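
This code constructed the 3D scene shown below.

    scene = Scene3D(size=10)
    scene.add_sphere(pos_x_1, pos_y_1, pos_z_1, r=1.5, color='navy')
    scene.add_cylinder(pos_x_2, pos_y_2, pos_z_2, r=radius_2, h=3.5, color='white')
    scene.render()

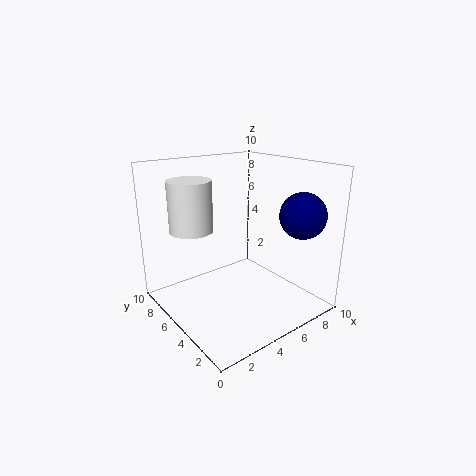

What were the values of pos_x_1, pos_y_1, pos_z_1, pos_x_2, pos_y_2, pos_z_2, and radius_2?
pos_x_1 = 7.5, pos_y_1 = 1.5, pos_z_1 = 7, pos_x_2 = 2.5, pos_y_2 = 7, pos_z_2 = 5.5, radius_2 = 1.5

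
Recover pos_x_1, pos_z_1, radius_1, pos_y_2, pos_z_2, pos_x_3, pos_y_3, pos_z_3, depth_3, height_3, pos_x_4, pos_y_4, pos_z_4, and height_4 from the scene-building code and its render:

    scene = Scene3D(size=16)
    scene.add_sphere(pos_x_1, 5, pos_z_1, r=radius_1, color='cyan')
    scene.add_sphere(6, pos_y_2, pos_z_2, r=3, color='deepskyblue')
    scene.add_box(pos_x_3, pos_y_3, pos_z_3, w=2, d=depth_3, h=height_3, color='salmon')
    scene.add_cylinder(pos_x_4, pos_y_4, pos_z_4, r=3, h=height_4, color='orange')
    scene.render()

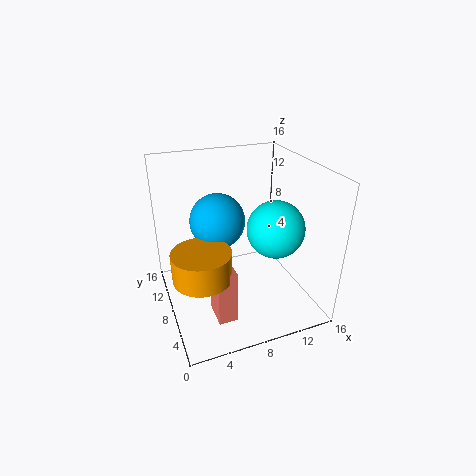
pos_x_1 = 11; pos_z_1 = 10; radius_1 = 3; pos_y_2 = 9; pos_z_2 = 10; pos_x_3 = 4; pos_y_3 = 3; pos_z_3 = 1; depth_3 = 3; height_3 = 6; pos_x_4 = 3; pos_y_4 = 5; pos_z_4 = 6; height_4 = 3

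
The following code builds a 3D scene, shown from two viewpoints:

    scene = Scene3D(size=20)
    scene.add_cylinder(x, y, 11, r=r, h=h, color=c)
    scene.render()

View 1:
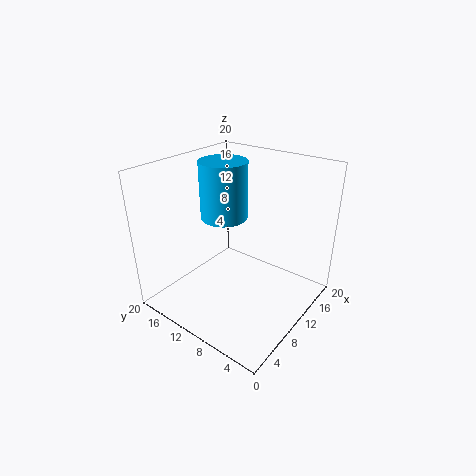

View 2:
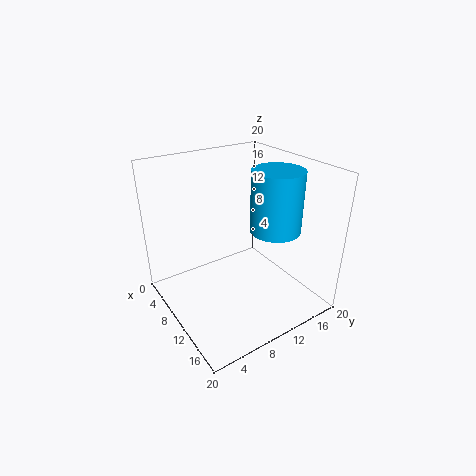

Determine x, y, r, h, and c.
x = 12.5
y = 14.5
r = 3.5
h = 8.5
c = 'deepskyblue'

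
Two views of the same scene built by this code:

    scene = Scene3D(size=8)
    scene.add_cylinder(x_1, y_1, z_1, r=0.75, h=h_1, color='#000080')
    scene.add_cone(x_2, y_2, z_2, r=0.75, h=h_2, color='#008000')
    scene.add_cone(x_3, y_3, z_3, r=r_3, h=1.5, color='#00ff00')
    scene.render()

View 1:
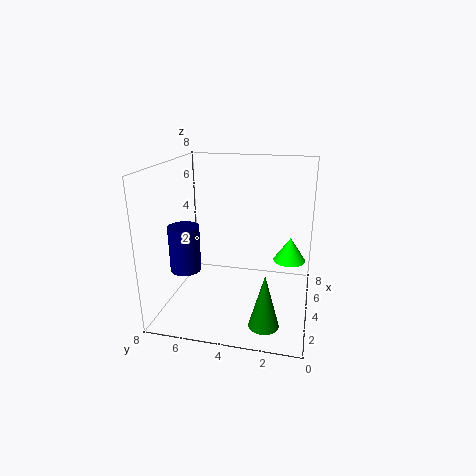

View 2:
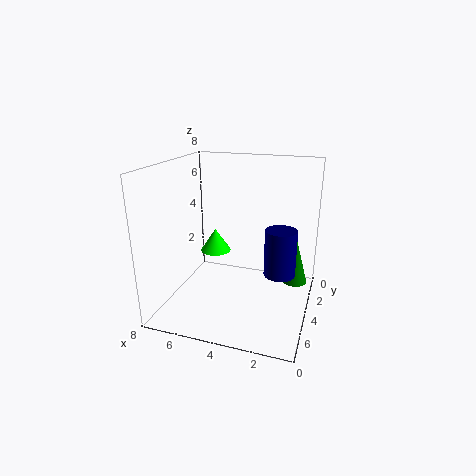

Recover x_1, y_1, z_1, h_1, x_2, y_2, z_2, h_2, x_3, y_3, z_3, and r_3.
x_1 = 1.25
y_1 = 6
z_1 = 3.25
h_1 = 2.25
x_2 = 1
y_2 = 2
z_2 = 0.75
h_2 = 2.75
x_3 = 6.5
y_3 = 1.25
z_3 = 1.75
r_3 = 1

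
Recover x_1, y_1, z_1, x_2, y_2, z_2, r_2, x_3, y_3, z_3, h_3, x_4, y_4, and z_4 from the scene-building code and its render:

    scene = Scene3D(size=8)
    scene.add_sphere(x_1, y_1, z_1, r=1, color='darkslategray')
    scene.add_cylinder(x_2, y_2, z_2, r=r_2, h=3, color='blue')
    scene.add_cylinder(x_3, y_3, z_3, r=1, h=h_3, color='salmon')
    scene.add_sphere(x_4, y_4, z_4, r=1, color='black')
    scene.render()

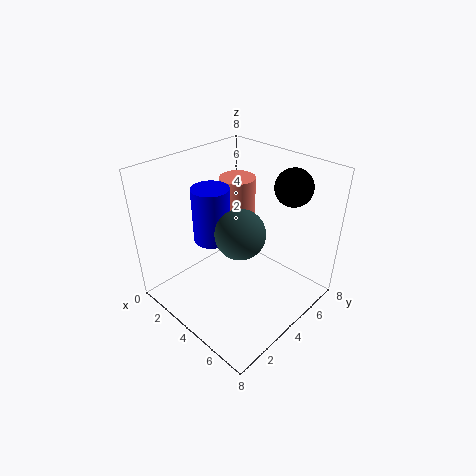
x_1 = 7
y_1 = 1
z_1 = 7
x_2 = 3
y_2 = 3
z_2 = 4
r_2 = 1
x_3 = 3
y_3 = 5
z_3 = 3
h_3 = 4
x_4 = 6
y_4 = 6
z_4 = 7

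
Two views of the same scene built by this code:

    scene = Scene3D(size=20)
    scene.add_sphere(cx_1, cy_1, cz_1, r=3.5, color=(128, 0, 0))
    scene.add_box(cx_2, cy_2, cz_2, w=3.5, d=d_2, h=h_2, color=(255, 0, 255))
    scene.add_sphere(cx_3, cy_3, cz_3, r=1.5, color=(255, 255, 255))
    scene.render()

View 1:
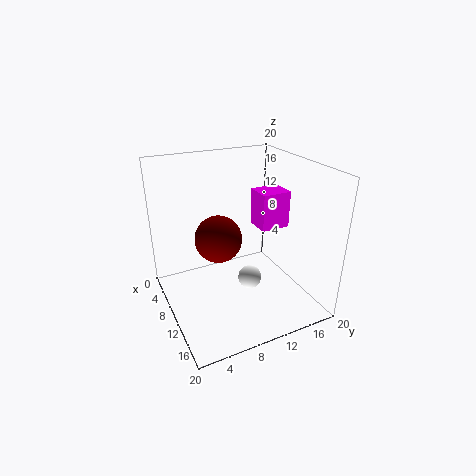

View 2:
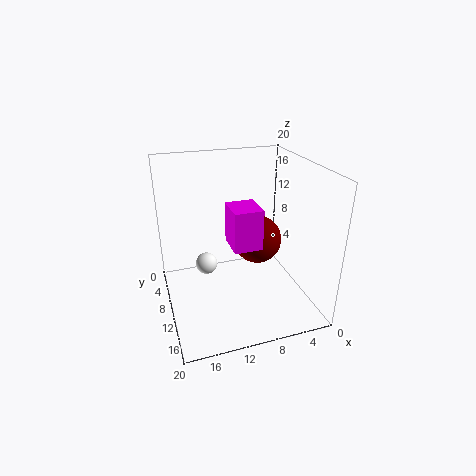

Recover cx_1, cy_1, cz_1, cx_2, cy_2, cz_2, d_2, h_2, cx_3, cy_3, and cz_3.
cx_1 = 6.5; cy_1 = 8.5; cz_1 = 8.5; cx_2 = 9; cy_2 = 12.5; cz_2 = 11.5; d_2 = 4; h_2 = 5; cx_3 = 14.5; cy_3 = 9.5; cz_3 = 6.5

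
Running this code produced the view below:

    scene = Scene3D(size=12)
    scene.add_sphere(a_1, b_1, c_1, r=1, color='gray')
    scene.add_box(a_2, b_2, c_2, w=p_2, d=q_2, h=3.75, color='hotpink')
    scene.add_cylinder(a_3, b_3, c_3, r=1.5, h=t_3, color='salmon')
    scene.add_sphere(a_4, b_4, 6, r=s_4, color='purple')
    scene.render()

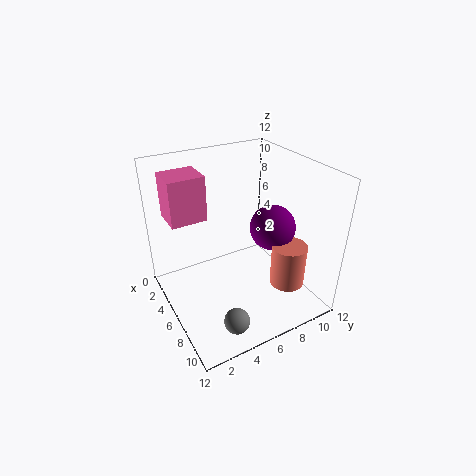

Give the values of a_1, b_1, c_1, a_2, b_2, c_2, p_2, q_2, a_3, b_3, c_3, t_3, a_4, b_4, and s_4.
a_1 = 10.25
b_1 = 3.5
c_1 = 1.5
a_2 = 1.75
b_2 = 1
c_2 = 7.5
p_2 = 2.75
q_2 = 3
a_3 = 8.25
b_3 = 9.75
c_3 = 1.5
t_3 = 3.75
a_4 = 6
b_4 = 9.5
s_4 = 2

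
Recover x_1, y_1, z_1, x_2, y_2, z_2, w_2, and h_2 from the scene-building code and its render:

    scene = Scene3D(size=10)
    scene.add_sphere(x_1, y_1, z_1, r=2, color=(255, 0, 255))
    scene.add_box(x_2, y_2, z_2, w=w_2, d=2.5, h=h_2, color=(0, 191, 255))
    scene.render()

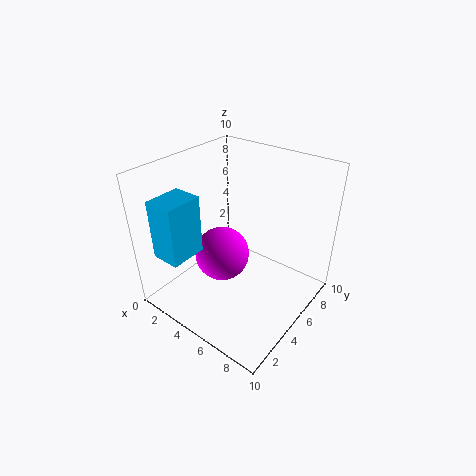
x_1 = 3.5; y_1 = 5; z_1 = 3; x_2 = 1.5; y_2 = 0.5; z_2 = 4.5; w_2 = 2; h_2 = 4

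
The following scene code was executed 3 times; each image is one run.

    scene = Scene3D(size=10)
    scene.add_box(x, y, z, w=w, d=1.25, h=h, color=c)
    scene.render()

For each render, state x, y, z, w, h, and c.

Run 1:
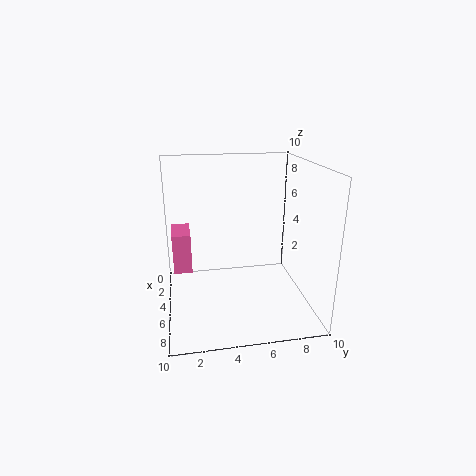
x = 2.75; y = 0.5; z = 2.75; w = 2.5; h = 2.75; c = 'hotpink'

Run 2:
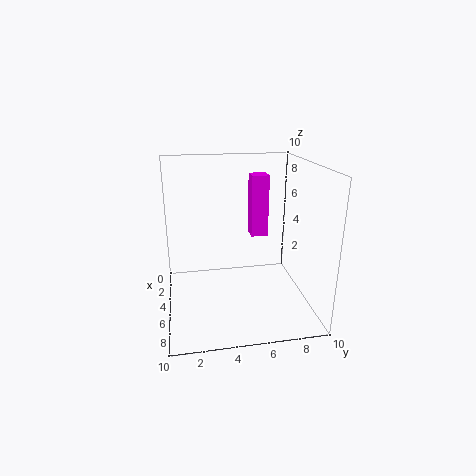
x = 2.5; y = 6.25; z = 4.5; w = 1.25; h = 4.5; c = 'magenta'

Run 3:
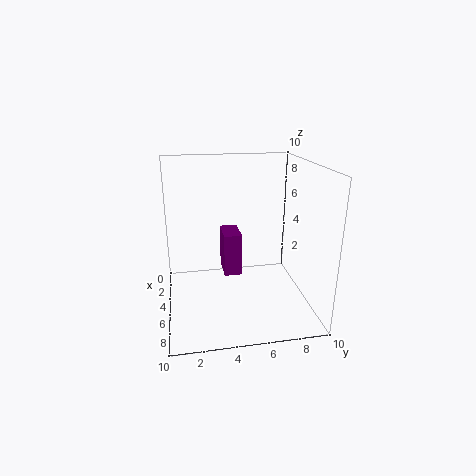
x = 3; y = 4; z = 2.25; w = 2.25; h = 3; c = 'purple'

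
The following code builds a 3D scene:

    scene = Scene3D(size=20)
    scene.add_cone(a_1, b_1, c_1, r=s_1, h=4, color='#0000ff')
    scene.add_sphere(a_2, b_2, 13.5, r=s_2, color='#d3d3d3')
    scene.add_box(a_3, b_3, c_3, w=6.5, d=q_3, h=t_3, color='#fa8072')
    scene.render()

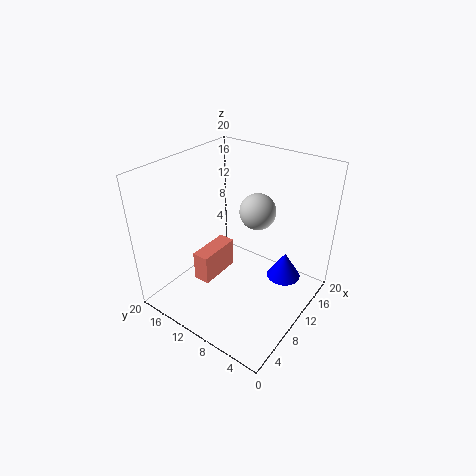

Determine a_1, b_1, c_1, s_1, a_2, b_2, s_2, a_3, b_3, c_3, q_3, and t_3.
a_1 = 15, b_1 = 5, c_1 = 2.5, s_1 = 2.5, a_2 = 12.5, b_2 = 8.5, s_2 = 2.5, a_3 = 7, b_3 = 13.5, c_3 = 2, q_3 = 2.5, t_3 = 4.5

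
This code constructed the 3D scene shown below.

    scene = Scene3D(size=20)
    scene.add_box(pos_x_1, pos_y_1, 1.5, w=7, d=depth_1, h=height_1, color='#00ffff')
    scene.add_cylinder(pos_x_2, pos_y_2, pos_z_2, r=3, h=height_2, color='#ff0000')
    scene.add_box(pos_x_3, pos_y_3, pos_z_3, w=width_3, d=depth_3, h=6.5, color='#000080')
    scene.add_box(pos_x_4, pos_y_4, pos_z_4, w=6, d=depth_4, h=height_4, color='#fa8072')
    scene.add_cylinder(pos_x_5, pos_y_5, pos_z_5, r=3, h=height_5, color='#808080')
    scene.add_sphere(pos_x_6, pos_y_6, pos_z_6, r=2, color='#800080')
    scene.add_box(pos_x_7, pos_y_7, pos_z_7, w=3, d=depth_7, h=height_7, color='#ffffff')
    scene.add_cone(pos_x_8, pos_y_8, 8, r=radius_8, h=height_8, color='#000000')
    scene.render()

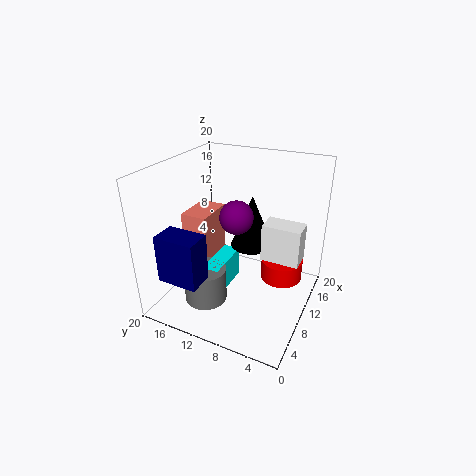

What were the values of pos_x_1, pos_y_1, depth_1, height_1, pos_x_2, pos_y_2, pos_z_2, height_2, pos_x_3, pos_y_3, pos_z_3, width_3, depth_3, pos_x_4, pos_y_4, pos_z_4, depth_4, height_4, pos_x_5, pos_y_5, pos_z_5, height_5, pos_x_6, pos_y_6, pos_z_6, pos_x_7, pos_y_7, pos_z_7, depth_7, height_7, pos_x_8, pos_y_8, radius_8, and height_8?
pos_x_1 = 6.5
pos_y_1 = 11.5
depth_1 = 2.5
height_1 = 4.5
pos_x_2 = 13.5
pos_y_2 = 4.5
pos_z_2 = 3
height_2 = 3
pos_x_3 = 1.5
pos_y_3 = 12
pos_z_3 = 6
width_3 = 3.5
depth_3 = 5.5
pos_x_4 = 9.5
pos_y_4 = 15
pos_z_4 = 4
depth_4 = 4
height_4 = 8
pos_x_5 = 6.5
pos_y_5 = 13.5
pos_z_5 = 1
height_5 = 5
pos_x_6 = 5.5
pos_y_6 = 8
pos_z_6 = 15.5
pos_x_7 = 8.5
pos_y_7 = 1
pos_z_7 = 8.5
depth_7 = 5
height_7 = 5
pos_x_8 = 12.5
pos_y_8 = 9
radius_8 = 3
height_8 = 7.5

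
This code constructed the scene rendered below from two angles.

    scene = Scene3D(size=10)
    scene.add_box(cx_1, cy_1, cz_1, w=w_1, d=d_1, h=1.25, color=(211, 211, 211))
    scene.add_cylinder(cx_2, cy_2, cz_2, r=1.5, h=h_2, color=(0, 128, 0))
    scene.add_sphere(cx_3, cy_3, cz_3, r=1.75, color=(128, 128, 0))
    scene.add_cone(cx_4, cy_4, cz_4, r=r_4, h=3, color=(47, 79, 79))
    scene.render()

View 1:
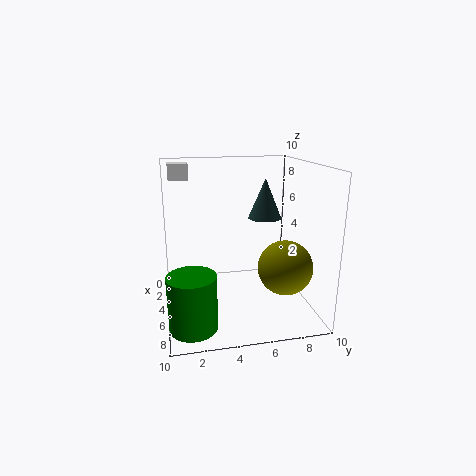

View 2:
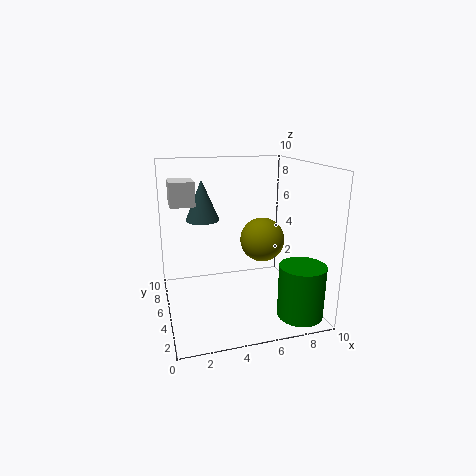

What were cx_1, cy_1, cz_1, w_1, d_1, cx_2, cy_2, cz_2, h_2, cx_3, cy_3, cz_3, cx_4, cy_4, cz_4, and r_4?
cx_1 = 0.25; cy_1 = 0.5; cz_1 = 8.5; w_1 = 1.25; d_1 = 1.5; cx_2 = 8.25; cy_2 = 1.5; cz_2 = 0.5; h_2 = 3.5; cx_3 = 7.75; cy_3 = 7.5; cz_3 = 3.75; cx_4 = 3; cy_4 = 7.5; cz_4 = 5.75; r_4 = 1.25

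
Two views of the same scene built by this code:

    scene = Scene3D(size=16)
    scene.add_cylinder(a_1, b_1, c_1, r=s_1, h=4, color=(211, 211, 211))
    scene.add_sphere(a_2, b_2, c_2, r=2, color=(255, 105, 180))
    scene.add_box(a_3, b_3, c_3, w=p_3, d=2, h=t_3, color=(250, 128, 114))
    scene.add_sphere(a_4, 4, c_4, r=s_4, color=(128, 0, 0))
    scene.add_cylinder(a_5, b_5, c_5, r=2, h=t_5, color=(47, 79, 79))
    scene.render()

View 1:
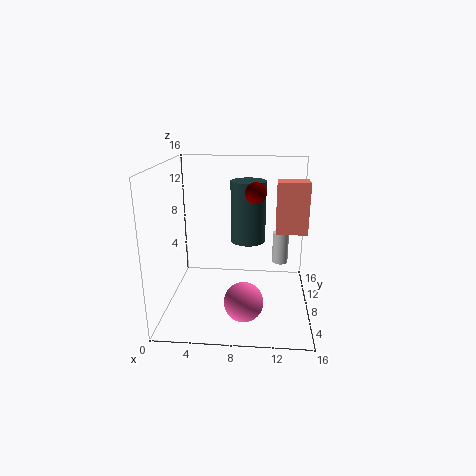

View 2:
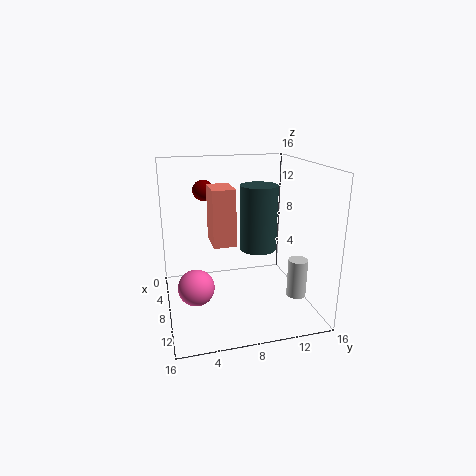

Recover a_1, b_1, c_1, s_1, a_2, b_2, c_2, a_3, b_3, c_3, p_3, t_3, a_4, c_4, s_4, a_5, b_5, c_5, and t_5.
a_1 = 13; b_1 = 13; c_1 = 3; s_1 = 1; a_2 = 9; b_2 = 3; c_2 = 3; a_3 = 12; b_3 = 4; c_3 = 10; p_3 = 3; t_3 = 5; a_4 = 10; c_4 = 14; s_4 = 1; a_5 = 9; b_5 = 10; c_5 = 7; t_5 = 7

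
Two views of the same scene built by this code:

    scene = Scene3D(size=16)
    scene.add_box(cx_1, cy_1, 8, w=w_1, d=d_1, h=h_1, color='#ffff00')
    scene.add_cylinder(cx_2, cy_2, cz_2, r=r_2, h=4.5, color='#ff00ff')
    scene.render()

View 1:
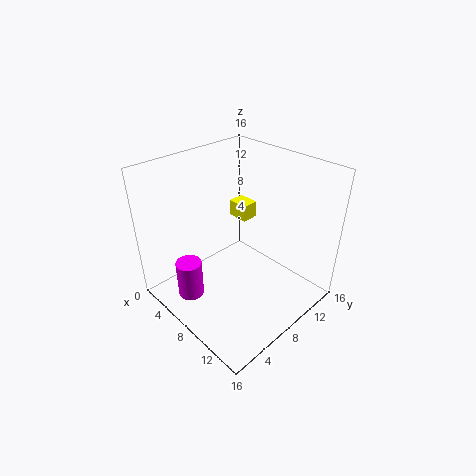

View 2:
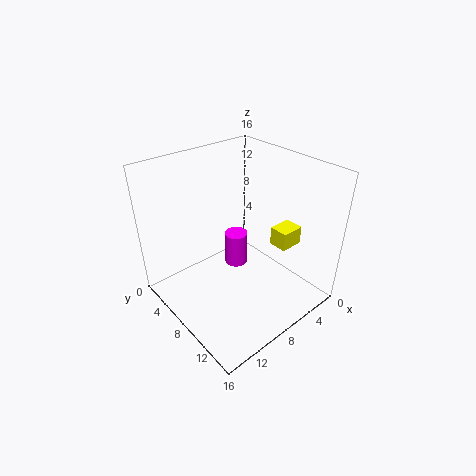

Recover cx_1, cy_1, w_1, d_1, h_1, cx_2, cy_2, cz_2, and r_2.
cx_1 = 3.5
cy_1 = 11
w_1 = 2.5
d_1 = 2
h_1 = 2
cx_2 = 4.5
cy_2 = 3.5
cz_2 = 0.5
r_2 = 1.5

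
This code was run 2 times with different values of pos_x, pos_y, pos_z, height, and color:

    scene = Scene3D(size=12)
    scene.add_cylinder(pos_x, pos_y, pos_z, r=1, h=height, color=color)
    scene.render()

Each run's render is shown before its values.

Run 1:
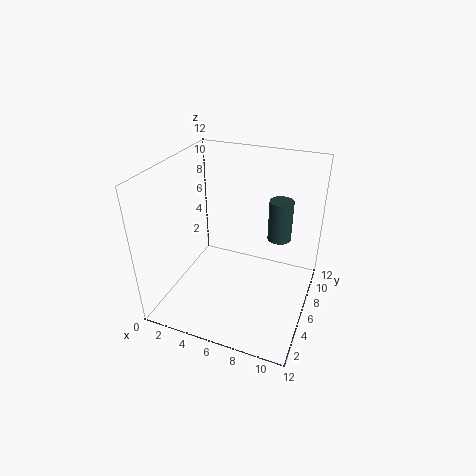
pos_x = 9, pos_y = 8, pos_z = 5.5, height = 3.5, color = 'darkslategray'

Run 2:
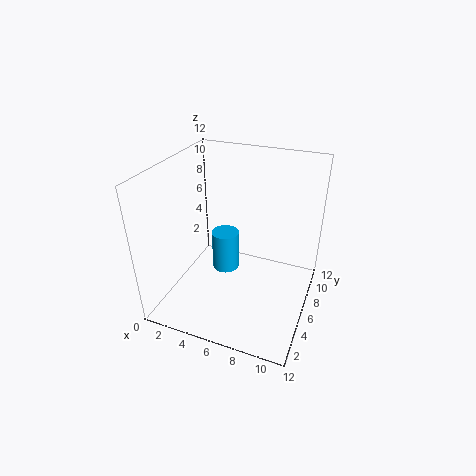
pos_x = 6, pos_y = 3.5, pos_z = 5, height = 3, color = 'deepskyblue'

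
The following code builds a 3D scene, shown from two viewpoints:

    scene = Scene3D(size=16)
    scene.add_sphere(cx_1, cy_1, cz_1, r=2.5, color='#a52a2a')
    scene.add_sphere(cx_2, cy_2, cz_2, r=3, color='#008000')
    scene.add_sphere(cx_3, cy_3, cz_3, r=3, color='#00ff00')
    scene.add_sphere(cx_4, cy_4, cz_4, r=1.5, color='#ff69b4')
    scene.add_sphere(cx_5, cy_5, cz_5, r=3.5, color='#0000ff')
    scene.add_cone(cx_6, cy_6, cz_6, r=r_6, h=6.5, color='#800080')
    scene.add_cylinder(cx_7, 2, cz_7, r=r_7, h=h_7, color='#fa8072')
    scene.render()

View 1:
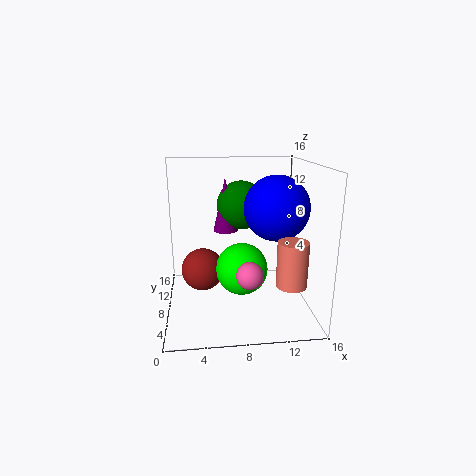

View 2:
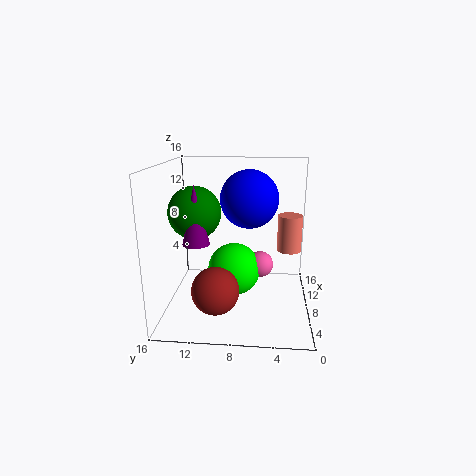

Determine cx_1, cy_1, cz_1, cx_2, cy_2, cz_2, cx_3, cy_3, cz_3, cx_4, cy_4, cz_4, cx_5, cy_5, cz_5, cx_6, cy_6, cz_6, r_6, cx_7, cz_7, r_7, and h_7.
cx_1 = 4
cy_1 = 10
cz_1 = 3.5
cx_2 = 9
cy_2 = 13
cz_2 = 10.5
cx_3 = 8.5
cy_3 = 8.5
cz_3 = 4
cx_4 = 9
cy_4 = 5.5
cz_4 = 4.5
cx_5 = 12
cy_5 = 7
cz_5 = 11.5
cx_6 = 7
cy_6 = 12.5
cz_6 = 7.5
r_6 = 1.5
cx_7 = 12.5
cz_7 = 5
r_7 = 1.5
h_7 = 4.5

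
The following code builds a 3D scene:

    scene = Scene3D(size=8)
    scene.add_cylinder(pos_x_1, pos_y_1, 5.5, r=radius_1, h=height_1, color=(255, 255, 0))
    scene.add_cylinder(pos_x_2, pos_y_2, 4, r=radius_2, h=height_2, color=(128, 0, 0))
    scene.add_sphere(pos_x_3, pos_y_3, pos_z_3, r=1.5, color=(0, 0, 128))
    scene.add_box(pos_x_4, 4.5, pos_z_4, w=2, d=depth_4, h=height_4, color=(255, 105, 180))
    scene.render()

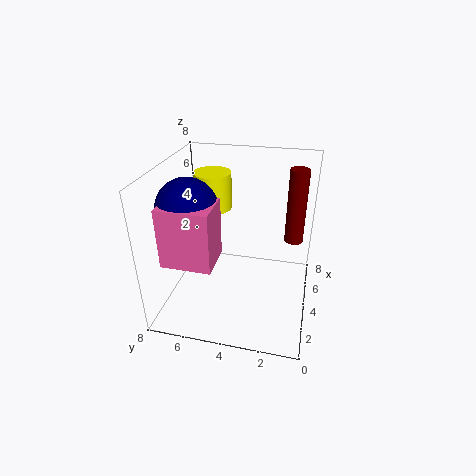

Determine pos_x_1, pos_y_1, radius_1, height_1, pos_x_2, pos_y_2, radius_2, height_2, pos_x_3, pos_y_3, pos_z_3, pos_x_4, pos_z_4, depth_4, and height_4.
pos_x_1 = 4.5
pos_y_1 = 5.5
radius_1 = 1
height_1 = 2
pos_x_2 = 4.5
pos_y_2 = 1
radius_2 = 0.5
height_2 = 4
pos_x_3 = 2
pos_y_3 = 6
pos_z_3 = 6.5
pos_x_4 = 0.5
pos_z_4 = 4
depth_4 = 2.5
height_4 = 3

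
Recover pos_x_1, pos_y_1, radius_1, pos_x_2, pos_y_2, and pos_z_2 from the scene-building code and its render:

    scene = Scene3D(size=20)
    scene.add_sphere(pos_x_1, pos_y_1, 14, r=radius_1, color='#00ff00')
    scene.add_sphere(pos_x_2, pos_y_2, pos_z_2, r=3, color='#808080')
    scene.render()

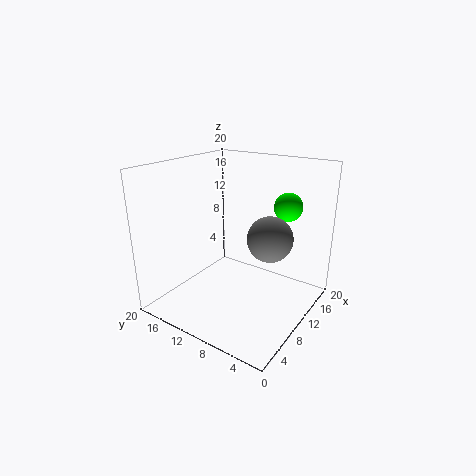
pos_x_1 = 15, pos_y_1 = 5, radius_1 = 2, pos_x_2 = 10, pos_y_2 = 5, pos_z_2 = 11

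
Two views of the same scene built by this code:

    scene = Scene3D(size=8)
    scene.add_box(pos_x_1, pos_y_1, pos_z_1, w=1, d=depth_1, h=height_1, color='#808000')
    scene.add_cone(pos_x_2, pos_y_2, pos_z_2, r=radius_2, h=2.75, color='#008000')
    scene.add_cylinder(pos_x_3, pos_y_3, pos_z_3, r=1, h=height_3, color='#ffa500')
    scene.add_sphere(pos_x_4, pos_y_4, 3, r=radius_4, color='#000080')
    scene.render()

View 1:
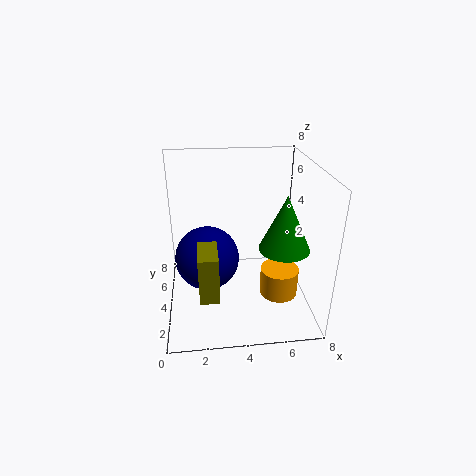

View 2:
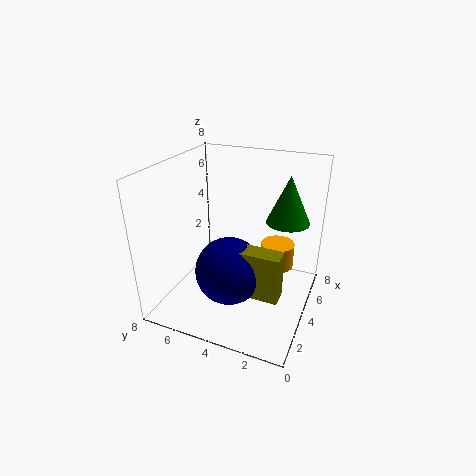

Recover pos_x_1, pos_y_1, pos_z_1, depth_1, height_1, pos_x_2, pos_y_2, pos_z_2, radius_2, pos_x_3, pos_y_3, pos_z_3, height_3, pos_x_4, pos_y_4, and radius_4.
pos_x_1 = 1.75, pos_y_1 = 1, pos_z_1 = 2, depth_1 = 2.25, height_1 = 2.5, pos_x_2 = 6, pos_y_2 = 1.75, pos_z_2 = 4.5, radius_2 = 1.25, pos_x_3 = 6, pos_y_3 = 2.25, pos_z_3 = 1.5, height_3 = 1.5, pos_x_4 = 2.25, pos_y_4 = 3.75, radius_4 = 1.75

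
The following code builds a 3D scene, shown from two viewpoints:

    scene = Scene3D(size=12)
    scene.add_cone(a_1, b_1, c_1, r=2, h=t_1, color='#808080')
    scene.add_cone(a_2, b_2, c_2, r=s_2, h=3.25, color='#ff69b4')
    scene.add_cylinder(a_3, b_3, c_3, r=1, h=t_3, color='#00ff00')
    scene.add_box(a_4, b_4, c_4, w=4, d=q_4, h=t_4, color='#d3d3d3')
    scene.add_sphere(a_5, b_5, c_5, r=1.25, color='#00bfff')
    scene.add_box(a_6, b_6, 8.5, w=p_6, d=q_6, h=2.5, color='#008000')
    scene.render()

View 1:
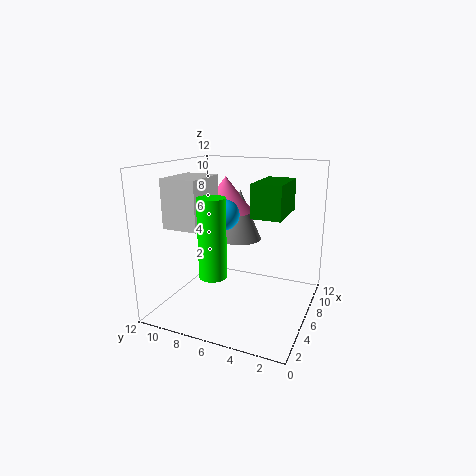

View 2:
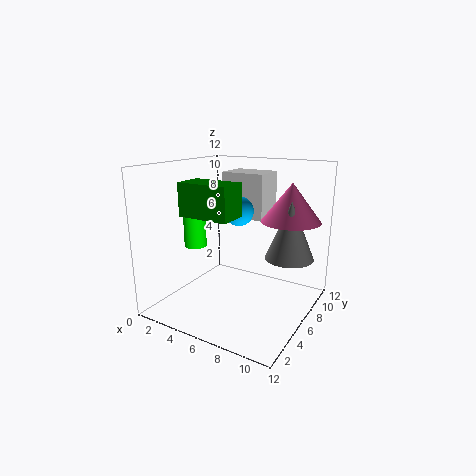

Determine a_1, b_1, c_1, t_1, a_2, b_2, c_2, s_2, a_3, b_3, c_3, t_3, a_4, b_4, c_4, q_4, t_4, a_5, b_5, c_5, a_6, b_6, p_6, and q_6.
a_1 = 10; b_1 = 7.5; c_1 = 4.5; t_1 = 4.75; a_2 = 9.5; b_2 = 8.75; c_2 = 7.25; s_2 = 2.5; a_3 = 1.5; b_3 = 6; c_3 = 4.5; t_3 = 5.75; a_4 = 3; b_4 = 8.25; c_4 = 7; q_4 = 3; t_4 = 4; a_5 = 5.5; b_5 = 7; c_5 = 8; a_6 = 3.5; b_6 = 1.75; p_6 = 4; q_6 = 2.25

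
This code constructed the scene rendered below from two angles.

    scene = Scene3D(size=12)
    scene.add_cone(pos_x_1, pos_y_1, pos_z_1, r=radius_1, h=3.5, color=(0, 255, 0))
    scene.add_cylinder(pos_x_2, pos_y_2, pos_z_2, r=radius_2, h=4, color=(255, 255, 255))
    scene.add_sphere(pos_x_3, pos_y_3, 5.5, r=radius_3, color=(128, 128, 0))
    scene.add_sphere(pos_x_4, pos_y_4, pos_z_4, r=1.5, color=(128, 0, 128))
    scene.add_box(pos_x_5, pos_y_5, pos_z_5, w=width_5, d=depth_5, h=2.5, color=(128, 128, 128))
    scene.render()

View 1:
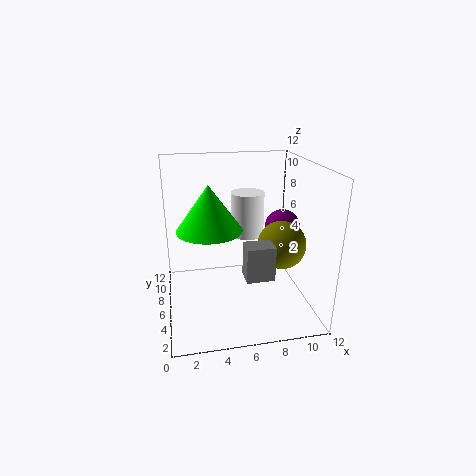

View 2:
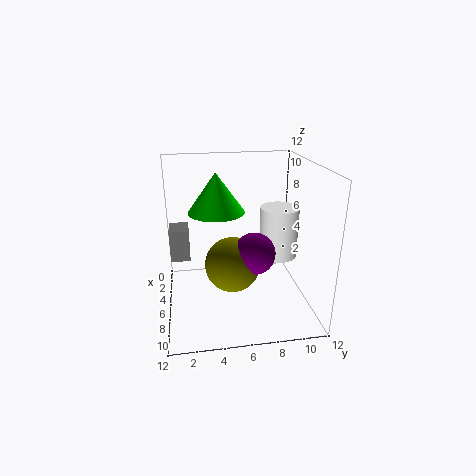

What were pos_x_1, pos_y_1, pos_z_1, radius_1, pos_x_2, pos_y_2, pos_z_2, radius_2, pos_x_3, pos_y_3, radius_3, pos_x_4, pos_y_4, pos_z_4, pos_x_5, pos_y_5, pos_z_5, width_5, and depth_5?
pos_x_1 = 3.5, pos_y_1 = 4.5, pos_z_1 = 7.5, radius_1 = 2.5, pos_x_2 = 7.5, pos_y_2 = 9, pos_z_2 = 5, radius_2 = 1.5, pos_x_3 = 9.5, pos_y_3 = 5, radius_3 = 2, pos_x_4 = 10, pos_y_4 = 6.5, pos_z_4 = 6.5, pos_x_5 = 5.5, pos_y_5 = 0.5, pos_z_5 = 5, width_5 = 2, depth_5 = 1.5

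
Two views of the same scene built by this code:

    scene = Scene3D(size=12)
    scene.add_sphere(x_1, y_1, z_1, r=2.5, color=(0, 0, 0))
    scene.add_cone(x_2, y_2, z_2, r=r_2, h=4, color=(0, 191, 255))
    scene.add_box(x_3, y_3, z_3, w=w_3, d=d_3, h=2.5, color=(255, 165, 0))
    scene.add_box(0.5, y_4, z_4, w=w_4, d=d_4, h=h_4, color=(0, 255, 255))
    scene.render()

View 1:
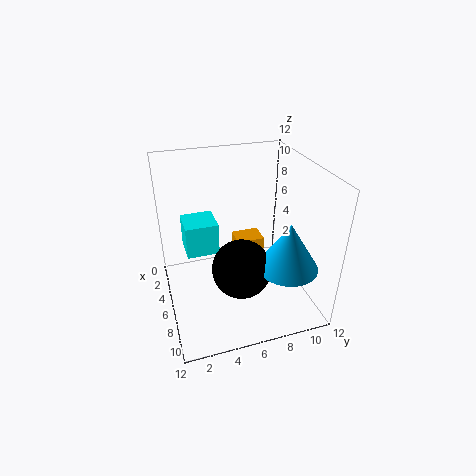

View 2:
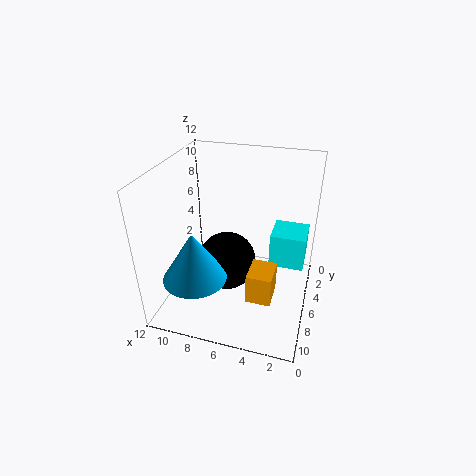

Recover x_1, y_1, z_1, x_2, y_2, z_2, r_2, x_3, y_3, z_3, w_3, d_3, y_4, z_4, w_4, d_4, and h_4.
x_1 = 7
y_1 = 6
z_1 = 3.5
x_2 = 8.5
y_2 = 9.5
z_2 = 4
r_2 = 2.5
x_3 = 2.5
y_3 = 6.5
z_3 = 2
w_3 = 2
d_3 = 2.5
y_4 = 2
z_4 = 3
w_4 = 3
d_4 = 3
h_4 = 3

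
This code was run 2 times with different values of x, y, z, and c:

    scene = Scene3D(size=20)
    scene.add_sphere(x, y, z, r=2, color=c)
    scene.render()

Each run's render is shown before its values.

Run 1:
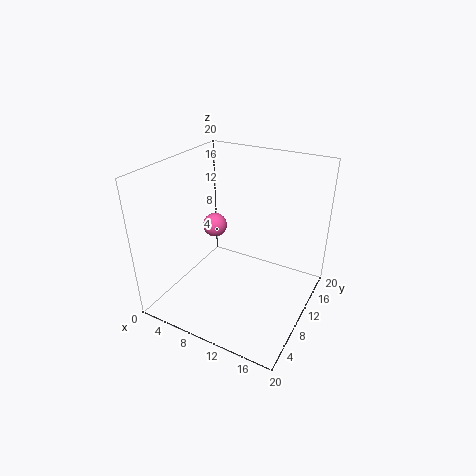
x = 2, y = 16.5, z = 7, c = 'hotpink'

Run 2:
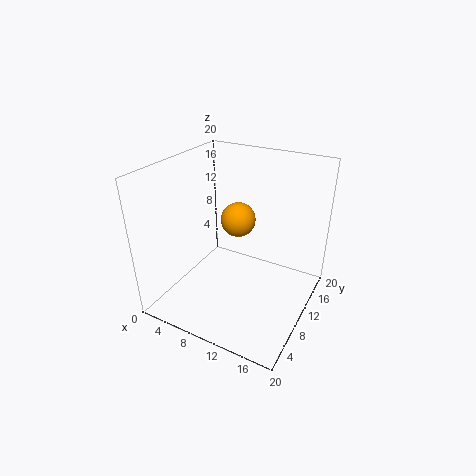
x = 12.5, y = 5.5, z = 15.5, c = 'orange'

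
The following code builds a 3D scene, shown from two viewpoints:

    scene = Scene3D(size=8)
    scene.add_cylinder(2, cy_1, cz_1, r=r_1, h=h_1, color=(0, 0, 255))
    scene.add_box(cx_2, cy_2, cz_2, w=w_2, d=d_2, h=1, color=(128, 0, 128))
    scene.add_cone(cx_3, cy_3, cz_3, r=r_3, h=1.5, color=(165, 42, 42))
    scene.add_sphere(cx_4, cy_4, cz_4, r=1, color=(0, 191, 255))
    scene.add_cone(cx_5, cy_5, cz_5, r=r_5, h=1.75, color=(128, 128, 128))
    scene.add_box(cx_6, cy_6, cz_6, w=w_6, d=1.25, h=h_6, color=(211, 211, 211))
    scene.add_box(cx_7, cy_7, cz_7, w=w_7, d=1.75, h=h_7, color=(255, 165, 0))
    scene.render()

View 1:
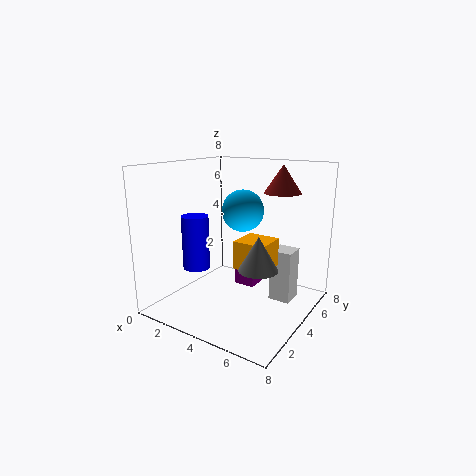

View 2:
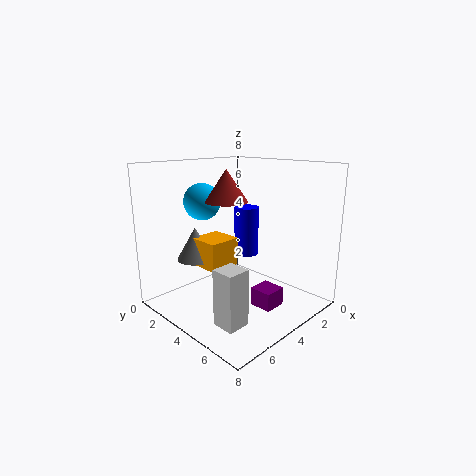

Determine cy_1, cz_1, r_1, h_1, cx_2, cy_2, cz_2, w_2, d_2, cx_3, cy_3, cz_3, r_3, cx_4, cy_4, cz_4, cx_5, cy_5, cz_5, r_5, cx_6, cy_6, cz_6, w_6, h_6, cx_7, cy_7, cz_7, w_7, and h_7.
cy_1 = 2.75, cz_1 = 2.25, r_1 = 0.75, h_1 = 3, cx_2 = 3, cy_2 = 5.25, cz_2 = 0.5, w_2 = 1.25, d_2 = 1.25, cx_3 = 6, cy_3 = 5.25, cz_3 = 6.5, r_3 = 1, cx_4 = 5.25, cy_4 = 2.5, cz_4 = 6, cx_5 = 6, cy_5 = 2.75, cz_5 = 3, r_5 = 1, cx_6 = 5.5, cy_6 = 5, cz_6 = 0.25, w_6 = 1.25, h_6 = 3, cx_7 = 4.5, cy_7 = 2.75, cz_7 = 2.75, w_7 = 1.75, h_7 = 1.5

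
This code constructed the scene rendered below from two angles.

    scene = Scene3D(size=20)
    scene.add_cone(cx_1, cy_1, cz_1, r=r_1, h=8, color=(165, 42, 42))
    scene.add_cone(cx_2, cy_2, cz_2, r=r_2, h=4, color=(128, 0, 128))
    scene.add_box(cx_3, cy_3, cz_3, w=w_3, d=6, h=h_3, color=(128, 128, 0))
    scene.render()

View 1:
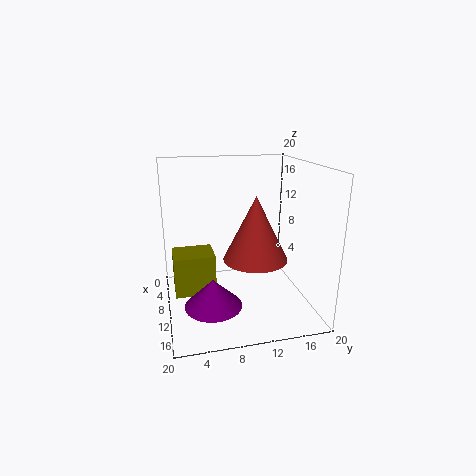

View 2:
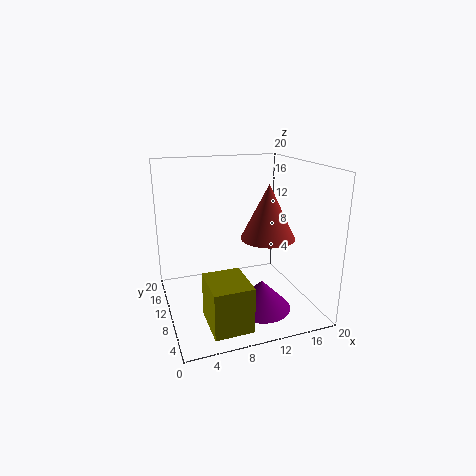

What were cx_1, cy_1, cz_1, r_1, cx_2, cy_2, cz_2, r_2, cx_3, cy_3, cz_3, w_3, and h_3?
cx_1 = 15, cy_1 = 11, cz_1 = 9, r_1 = 4, cx_2 = 12, cy_2 = 6, cz_2 = 1, r_2 = 4, cx_3 = 4, cy_3 = 1, cz_3 = 1, w_3 = 5, h_3 = 6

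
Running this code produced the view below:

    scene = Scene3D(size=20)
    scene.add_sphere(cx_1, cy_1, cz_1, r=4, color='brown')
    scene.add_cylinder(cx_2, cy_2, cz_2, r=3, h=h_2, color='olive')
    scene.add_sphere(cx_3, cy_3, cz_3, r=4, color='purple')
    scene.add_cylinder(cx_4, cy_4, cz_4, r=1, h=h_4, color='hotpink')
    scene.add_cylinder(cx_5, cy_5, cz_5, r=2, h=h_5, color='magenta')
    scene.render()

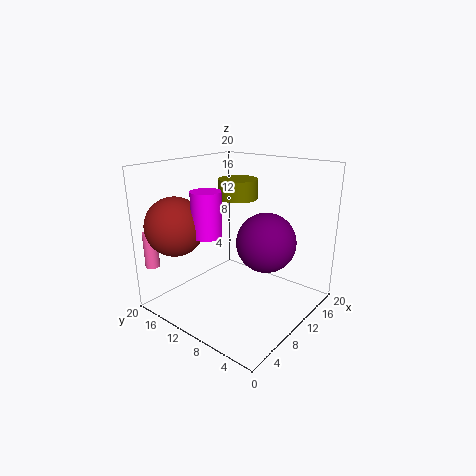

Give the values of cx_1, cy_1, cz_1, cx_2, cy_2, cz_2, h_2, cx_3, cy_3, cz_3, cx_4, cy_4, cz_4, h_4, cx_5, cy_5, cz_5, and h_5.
cx_1 = 4, cy_1 = 16, cz_1 = 12, cx_2 = 15, cy_2 = 14, cz_2 = 14, h_2 = 3, cx_3 = 11, cy_3 = 6, cz_3 = 10, cx_4 = 2, cy_4 = 19, cz_4 = 6, h_4 = 5, cx_5 = 6, cy_5 = 12, cz_5 = 11, h_5 = 6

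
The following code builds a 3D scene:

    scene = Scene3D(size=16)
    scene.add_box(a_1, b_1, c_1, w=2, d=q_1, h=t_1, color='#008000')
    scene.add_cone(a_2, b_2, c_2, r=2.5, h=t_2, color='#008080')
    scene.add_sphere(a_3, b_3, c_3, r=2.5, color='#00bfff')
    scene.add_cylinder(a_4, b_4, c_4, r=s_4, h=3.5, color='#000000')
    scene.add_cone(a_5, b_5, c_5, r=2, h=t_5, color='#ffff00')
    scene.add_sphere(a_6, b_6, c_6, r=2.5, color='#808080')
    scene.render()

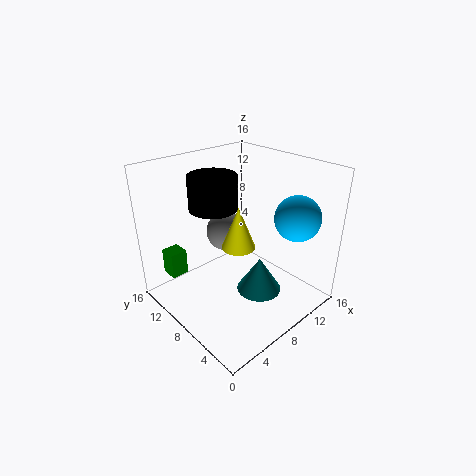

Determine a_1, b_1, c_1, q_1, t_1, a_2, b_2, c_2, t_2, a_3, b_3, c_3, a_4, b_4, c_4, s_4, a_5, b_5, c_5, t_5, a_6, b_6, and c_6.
a_1 = 2; b_1 = 12.5; c_1 = 3; q_1 = 2; t_1 = 3; a_2 = 9; b_2 = 5.5; c_2 = 2; t_2 = 4; a_3 = 12.5; b_3 = 3.5; c_3 = 10.5; a_4 = 5.5; b_4 = 9; c_4 = 12; s_4 = 2.5; a_5 = 9; b_5 = 9; c_5 = 6; t_5 = 5; a_6 = 10.5; b_6 = 13; c_6 = 6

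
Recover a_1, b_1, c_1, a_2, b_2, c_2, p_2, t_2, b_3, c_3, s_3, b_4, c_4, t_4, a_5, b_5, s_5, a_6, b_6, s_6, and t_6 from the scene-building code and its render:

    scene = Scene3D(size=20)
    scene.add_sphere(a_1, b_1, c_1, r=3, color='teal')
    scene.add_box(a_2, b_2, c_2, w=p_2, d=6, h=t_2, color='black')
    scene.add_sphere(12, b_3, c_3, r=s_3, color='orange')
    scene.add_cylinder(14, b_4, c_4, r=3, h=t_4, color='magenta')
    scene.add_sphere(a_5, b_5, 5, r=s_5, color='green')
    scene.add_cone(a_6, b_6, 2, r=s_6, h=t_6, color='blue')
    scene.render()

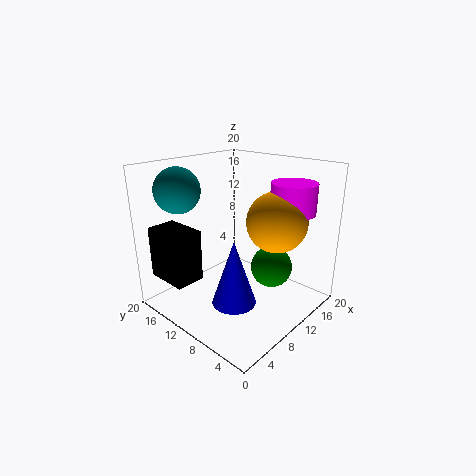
a_1 = 4; b_1 = 15; c_1 = 17; a_2 = 1; b_2 = 12; c_2 = 5; p_2 = 4; t_2 = 7; b_3 = 5; c_3 = 13; s_3 = 4; b_4 = 4; c_4 = 14; t_4 = 4; a_5 = 14; b_5 = 7; s_5 = 3; a_6 = 7; b_6 = 8; s_6 = 3; t_6 = 9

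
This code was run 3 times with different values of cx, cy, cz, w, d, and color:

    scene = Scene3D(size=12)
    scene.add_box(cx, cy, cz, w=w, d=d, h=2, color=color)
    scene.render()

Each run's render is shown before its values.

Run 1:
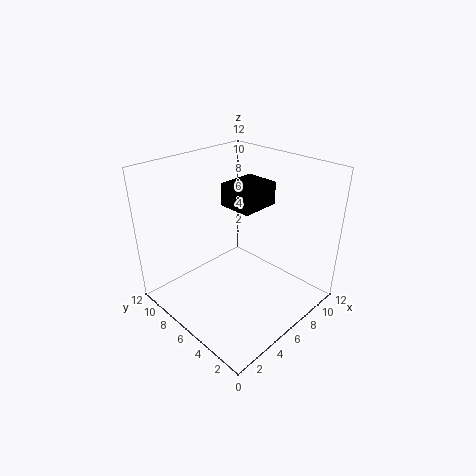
cx = 6.5
cy = 5.5
cz = 8
w = 3.5
d = 3
color = 'black'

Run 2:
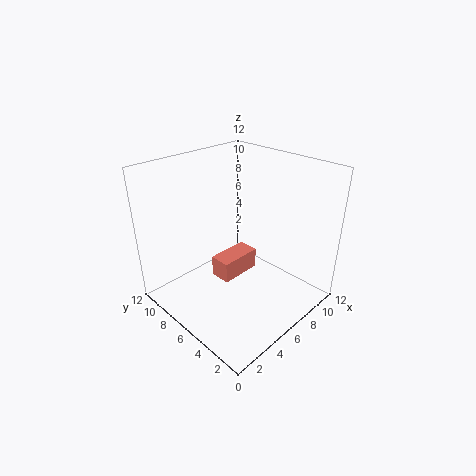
cx = 6
cy = 7.5
cz = 0.5
w = 4
d = 2
color = 'salmon'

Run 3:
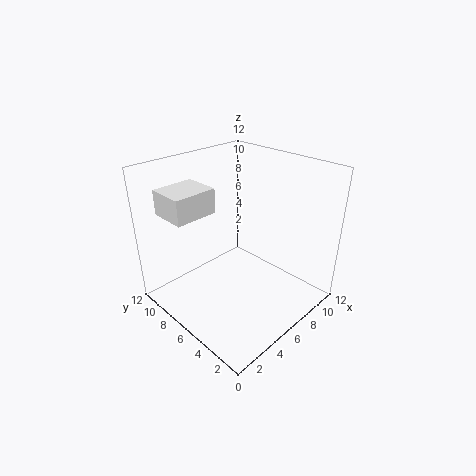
cx = 1
cy = 7
cz = 8.5
w = 3.5
d = 3
color = 'white'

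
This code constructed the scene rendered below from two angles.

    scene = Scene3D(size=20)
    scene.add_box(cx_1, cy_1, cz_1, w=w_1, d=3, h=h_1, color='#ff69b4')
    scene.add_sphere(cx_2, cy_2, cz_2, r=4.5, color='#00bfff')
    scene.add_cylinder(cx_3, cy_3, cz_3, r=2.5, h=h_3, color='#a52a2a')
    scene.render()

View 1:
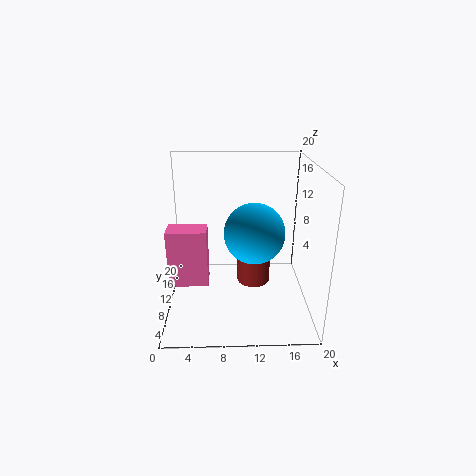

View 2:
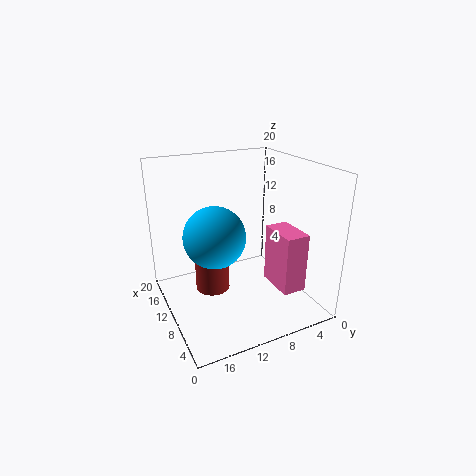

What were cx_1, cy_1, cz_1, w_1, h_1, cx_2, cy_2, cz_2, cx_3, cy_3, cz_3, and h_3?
cx_1 = 1; cy_1 = 5; cz_1 = 5.5; w_1 = 5; h_1 = 7.5; cx_2 = 12.5; cy_2 = 12.5; cz_2 = 9.5; cx_3 = 12.5; cy_3 = 13; cz_3 = 1.5; h_3 = 8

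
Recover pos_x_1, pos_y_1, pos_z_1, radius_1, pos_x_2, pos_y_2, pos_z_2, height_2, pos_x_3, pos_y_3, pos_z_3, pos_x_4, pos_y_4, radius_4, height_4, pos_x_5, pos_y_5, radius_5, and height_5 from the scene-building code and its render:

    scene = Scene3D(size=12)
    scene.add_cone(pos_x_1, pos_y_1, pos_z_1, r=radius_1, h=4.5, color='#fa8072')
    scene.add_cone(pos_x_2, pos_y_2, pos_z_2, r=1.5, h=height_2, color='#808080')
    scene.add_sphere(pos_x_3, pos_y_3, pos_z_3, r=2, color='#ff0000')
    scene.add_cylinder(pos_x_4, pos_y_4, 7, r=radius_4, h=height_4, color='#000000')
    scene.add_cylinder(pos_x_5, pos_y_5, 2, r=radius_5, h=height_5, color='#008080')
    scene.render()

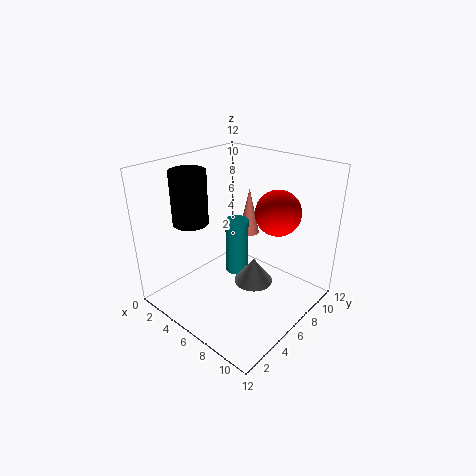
pos_x_1 = 3.5, pos_y_1 = 10.5, pos_z_1 = 4, radius_1 = 1, pos_x_2 = 8.5, pos_y_2 = 5, pos_z_2 = 3.5, height_2 = 2, pos_x_3 = 7.5, pos_y_3 = 9.5, pos_z_3 = 7.5, pos_x_4 = 2.5, pos_y_4 = 4, radius_4 = 1.5, height_4 = 4.5, pos_x_5 = 5, pos_y_5 = 7, radius_5 = 1, height_5 = 5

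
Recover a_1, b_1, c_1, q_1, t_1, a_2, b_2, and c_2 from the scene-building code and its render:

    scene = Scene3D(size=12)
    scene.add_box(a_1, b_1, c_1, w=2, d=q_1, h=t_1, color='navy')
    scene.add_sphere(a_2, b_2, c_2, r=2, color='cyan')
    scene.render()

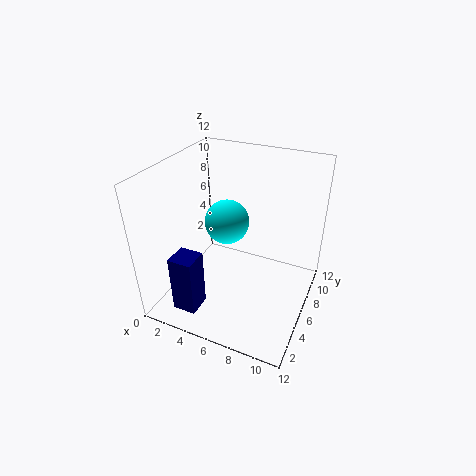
a_1 = 2, b_1 = 1.5, c_1 = 0.5, q_1 = 2, t_1 = 5, a_2 = 4, b_2 = 8, c_2 = 6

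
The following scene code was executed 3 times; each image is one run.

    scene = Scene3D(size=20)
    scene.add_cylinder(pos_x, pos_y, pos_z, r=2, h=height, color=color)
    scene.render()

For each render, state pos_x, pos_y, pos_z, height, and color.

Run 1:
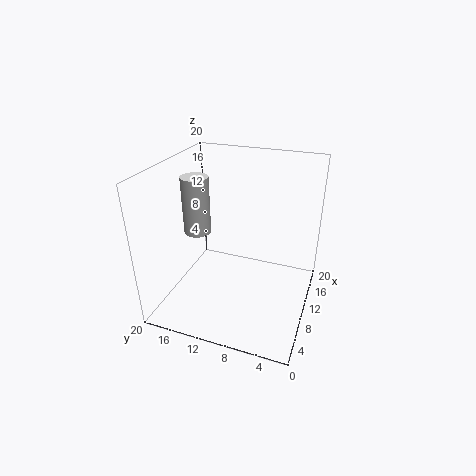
pos_x = 11.5
pos_y = 17
pos_z = 9
height = 8.5
color = 'lightgray'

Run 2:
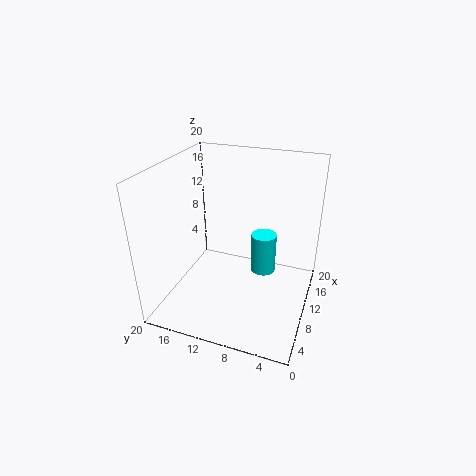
pos_x = 16.5
pos_y = 8
pos_z = 1
height = 6.5
color = 'cyan'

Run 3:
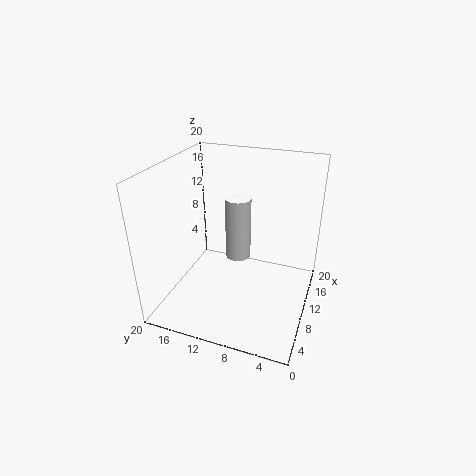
pos_x = 15.5
pos_y = 12
pos_z = 3.5
height = 10
color = 'white'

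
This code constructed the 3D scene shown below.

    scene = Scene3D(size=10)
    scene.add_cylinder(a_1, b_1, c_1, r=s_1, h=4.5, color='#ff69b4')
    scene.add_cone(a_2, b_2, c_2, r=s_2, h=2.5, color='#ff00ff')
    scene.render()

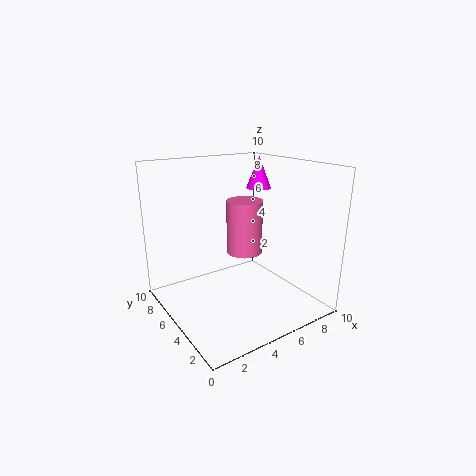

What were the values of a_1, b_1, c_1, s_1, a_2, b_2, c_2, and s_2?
a_1 = 8, b_1 = 8.5, c_1 = 2, s_1 = 1.5, a_2 = 9, b_2 = 8, c_2 = 7.5, s_2 = 1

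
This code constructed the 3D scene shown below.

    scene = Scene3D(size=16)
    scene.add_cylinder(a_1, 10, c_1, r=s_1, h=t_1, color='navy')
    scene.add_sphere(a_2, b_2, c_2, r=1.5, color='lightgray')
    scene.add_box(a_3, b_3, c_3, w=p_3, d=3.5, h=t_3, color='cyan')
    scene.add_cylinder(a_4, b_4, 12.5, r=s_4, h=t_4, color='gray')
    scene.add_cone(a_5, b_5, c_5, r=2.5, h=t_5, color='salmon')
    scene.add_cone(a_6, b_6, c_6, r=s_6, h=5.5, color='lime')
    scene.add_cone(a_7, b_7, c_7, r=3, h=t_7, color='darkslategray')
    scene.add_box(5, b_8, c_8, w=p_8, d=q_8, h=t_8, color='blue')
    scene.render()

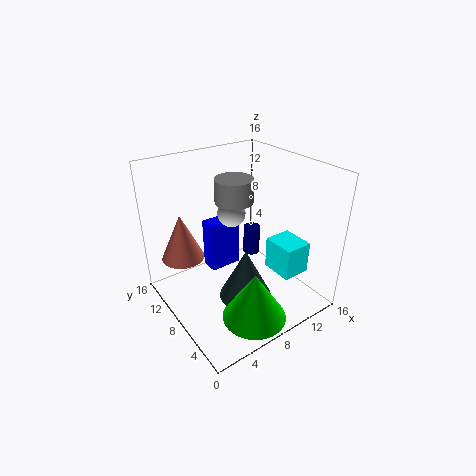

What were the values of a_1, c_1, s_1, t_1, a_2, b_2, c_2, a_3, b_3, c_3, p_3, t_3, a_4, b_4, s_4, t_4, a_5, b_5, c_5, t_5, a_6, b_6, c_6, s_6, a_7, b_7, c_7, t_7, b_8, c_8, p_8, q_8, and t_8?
a_1 = 11.5; c_1 = 4; s_1 = 1; t_1 = 3.5; a_2 = 7.5; b_2 = 8.5; c_2 = 11; a_3 = 10; b_3 = 2; c_3 = 5; p_3 = 3; t_3 = 3.5; a_4 = 7.5; b_4 = 8; s_4 = 2; t_4 = 2.5; a_5 = 3.5; b_5 = 13; c_5 = 4.5; t_5 = 5.5; a_6 = 7; b_6 = 3.5; c_6 = 0.5; s_6 = 3.5; a_7 = 8; b_7 = 6.5; c_7 = 1; t_7 = 6; b_8 = 8.5; c_8 = 4.5; p_8 = 3.5; q_8 = 2; t_8 = 5.5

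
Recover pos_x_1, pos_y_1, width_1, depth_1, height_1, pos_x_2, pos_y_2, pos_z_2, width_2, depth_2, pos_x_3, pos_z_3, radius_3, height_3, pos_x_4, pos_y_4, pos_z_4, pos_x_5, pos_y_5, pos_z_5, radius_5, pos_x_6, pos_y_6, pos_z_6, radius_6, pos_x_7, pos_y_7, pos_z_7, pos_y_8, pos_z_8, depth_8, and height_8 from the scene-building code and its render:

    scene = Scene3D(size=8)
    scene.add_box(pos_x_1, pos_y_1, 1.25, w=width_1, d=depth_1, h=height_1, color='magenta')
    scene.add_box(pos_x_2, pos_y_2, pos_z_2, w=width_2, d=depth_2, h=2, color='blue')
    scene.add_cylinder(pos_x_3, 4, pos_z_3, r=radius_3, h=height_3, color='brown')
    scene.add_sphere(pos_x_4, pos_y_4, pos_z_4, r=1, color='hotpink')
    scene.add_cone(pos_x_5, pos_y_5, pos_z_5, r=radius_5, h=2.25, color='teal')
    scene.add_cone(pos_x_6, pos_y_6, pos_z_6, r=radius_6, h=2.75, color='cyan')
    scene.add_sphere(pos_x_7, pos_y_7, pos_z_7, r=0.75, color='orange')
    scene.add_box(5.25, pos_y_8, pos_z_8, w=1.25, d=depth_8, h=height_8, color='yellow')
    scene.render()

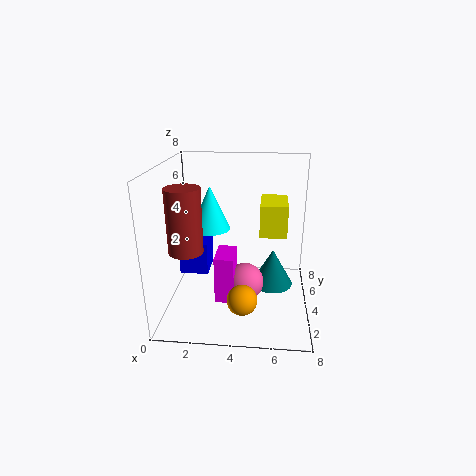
pos_x_1 = 3
pos_y_1 = 1.75
width_1 = 1
depth_1 = 1.75
height_1 = 2.5
pos_x_2 = 0.25
pos_y_2 = 5
pos_z_2 = 1
width_2 = 1.75
depth_2 = 2
pos_x_3 = 1
pos_z_3 = 3
radius_3 = 1
height_3 = 3.75
pos_x_4 = 4.5
pos_y_4 = 2.75
pos_z_4 = 2
pos_x_5 = 6
pos_y_5 = 5.25
pos_z_5 = 0.5
radius_5 = 1.25
pos_x_6 = 2
pos_y_6 = 6.5
pos_z_6 = 3.5
radius_6 = 1.25
pos_x_7 = 4.5
pos_y_7 = 1
pos_z_7 = 2
pos_y_8 = 1.25
pos_z_8 = 5.25
depth_8 = 2
height_8 = 1.5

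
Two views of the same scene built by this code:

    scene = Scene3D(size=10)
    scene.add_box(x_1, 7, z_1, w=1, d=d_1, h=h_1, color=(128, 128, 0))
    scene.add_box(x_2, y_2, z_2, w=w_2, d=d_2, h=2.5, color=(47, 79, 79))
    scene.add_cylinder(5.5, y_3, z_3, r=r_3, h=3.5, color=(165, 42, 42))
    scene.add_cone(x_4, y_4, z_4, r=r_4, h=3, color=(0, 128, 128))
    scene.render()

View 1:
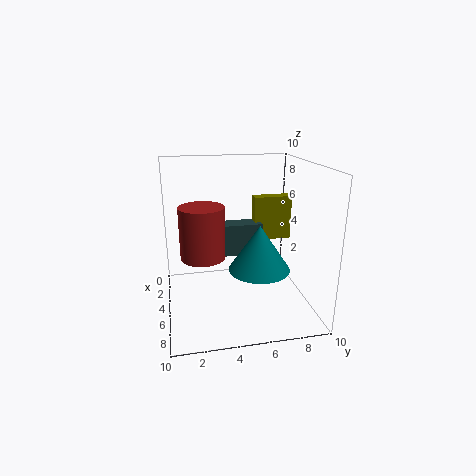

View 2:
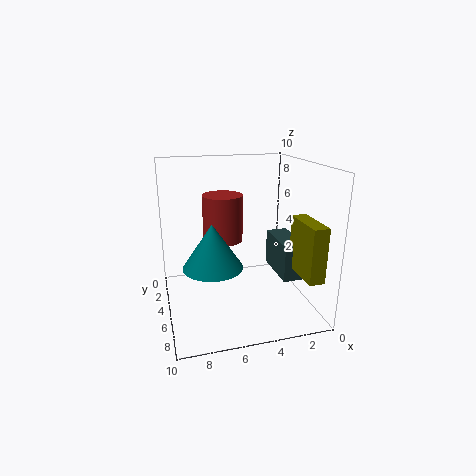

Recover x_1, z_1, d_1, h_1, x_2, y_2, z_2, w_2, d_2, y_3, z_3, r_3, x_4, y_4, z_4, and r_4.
x_1 = 1; z_1 = 3.5; d_1 = 3; h_1 = 3.5; x_2 = 1; y_2 = 4; z_2 = 2.5; w_2 = 1.5; d_2 = 3.5; y_3 = 2.5; z_3 = 4; r_3 = 1.5; x_4 = 7; y_4 = 6; z_4 = 3.5; r_4 = 2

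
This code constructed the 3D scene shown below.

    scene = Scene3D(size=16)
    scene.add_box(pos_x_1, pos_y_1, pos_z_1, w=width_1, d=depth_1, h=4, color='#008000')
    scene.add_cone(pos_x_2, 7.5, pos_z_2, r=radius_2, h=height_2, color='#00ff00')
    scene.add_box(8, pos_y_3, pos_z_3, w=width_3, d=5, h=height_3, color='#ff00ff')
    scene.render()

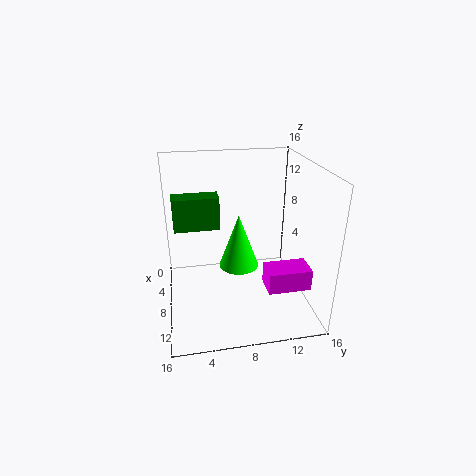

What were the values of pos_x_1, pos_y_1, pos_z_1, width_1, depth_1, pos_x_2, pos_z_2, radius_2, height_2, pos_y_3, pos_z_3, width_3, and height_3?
pos_x_1 = 2, pos_y_1 = 1, pos_z_1 = 7.5, width_1 = 2.5, depth_1 = 5.5, pos_x_2 = 11, pos_z_2 = 6.5, radius_2 = 2, height_2 = 5.5, pos_y_3 = 11, pos_z_3 = 2, width_3 = 3, height_3 = 2.5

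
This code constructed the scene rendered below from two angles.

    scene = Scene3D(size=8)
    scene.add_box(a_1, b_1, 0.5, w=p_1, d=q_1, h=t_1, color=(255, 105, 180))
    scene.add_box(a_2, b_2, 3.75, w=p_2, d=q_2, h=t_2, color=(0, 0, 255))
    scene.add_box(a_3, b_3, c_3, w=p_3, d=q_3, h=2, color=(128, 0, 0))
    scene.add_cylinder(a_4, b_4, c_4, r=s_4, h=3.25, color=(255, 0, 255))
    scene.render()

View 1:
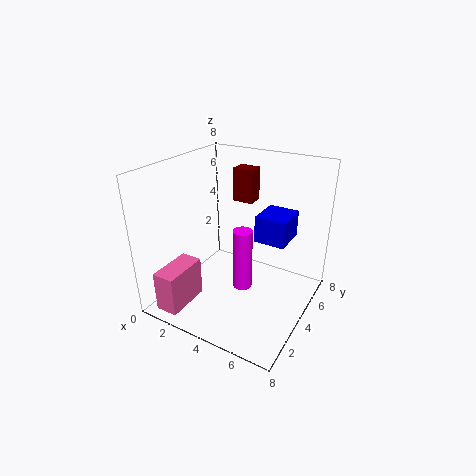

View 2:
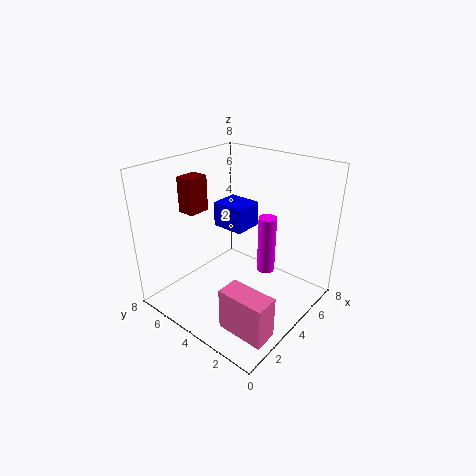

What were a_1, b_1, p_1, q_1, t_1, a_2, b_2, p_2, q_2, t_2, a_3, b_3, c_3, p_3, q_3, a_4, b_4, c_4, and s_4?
a_1 = 1; b_1 = 0.25; p_1 = 1.25; q_1 = 2.5; t_1 = 2.25; a_2 = 4.75; b_2 = 4.5; p_2 = 1.75; q_2 = 2; t_2 = 1.5; a_3 = 2.5; b_3 = 6; c_3 = 5.25; p_3 = 1.25; q_3 = 1; a_4 = 5; b_4 = 2.75; c_4 = 2; s_4 = 0.5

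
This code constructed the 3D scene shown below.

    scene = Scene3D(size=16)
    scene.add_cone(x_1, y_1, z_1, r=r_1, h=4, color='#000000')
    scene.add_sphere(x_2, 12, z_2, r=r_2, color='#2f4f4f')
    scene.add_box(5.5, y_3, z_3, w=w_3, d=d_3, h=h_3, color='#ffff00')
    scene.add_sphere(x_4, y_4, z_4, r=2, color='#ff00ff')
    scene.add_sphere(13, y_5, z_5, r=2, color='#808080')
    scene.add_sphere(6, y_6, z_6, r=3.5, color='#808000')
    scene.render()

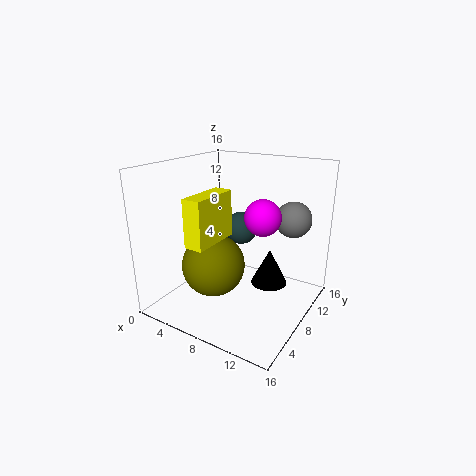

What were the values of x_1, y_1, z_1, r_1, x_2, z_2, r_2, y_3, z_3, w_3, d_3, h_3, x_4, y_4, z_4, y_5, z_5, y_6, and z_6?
x_1 = 11.5; y_1 = 9; z_1 = 3; r_1 = 2; x_2 = 6; z_2 = 7.5; r_2 = 2; y_3 = 2; z_3 = 8.5; w_3 = 2; d_3 = 5.5; h_3 = 5; x_4 = 10.5; y_4 = 9; z_4 = 10.5; y_5 = 11.5; z_5 = 10; y_6 = 6; z_6 = 5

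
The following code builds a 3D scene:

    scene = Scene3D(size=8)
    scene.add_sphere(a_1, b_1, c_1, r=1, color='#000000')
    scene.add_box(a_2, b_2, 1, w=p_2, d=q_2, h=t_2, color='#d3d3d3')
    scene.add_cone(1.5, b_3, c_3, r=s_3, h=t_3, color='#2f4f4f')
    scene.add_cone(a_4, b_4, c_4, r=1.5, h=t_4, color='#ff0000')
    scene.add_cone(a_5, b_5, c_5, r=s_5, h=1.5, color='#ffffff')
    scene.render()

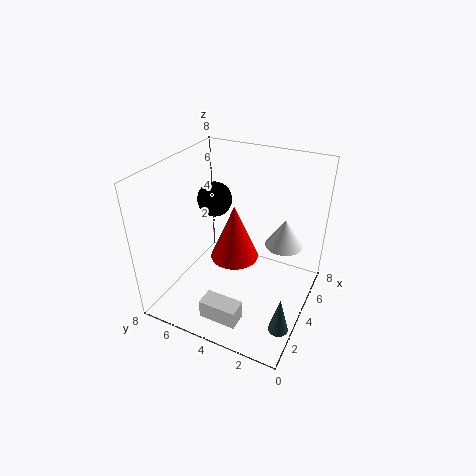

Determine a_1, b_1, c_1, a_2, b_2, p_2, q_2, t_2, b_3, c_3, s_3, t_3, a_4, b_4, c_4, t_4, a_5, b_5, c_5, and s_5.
a_1 = 5
b_1 = 6
c_1 = 5.5
a_2 = 0.5
b_2 = 2.5
p_2 = 1
q_2 = 2
t_2 = 1
b_3 = 0.5
c_3 = 1
s_3 = 0.5
t_3 = 2
a_4 = 5.5
b_4 = 5
c_4 = 1.5
t_4 = 3.5
a_5 = 4.5
b_5 = 1.5
c_5 = 4
s_5 = 1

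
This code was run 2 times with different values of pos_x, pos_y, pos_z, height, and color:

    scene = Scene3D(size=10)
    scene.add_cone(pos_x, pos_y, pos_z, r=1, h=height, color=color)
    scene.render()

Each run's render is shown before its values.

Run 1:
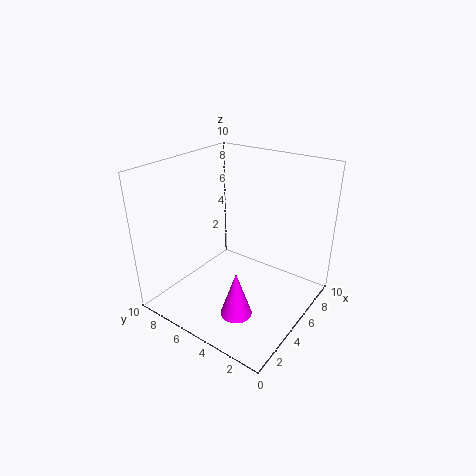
pos_x = 2
pos_y = 3
pos_z = 1.5
height = 3
color = 'magenta'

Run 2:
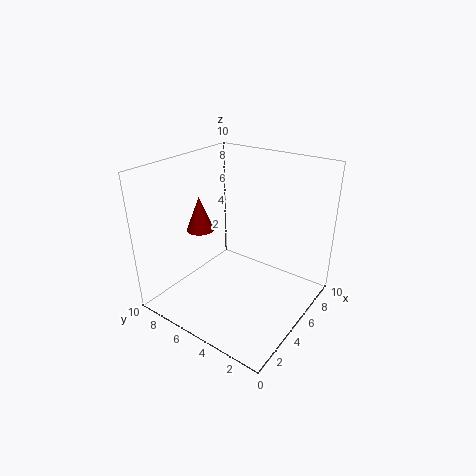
pos_x = 4.5
pos_y = 8
pos_z = 5
height = 2.5
color = 'maroon'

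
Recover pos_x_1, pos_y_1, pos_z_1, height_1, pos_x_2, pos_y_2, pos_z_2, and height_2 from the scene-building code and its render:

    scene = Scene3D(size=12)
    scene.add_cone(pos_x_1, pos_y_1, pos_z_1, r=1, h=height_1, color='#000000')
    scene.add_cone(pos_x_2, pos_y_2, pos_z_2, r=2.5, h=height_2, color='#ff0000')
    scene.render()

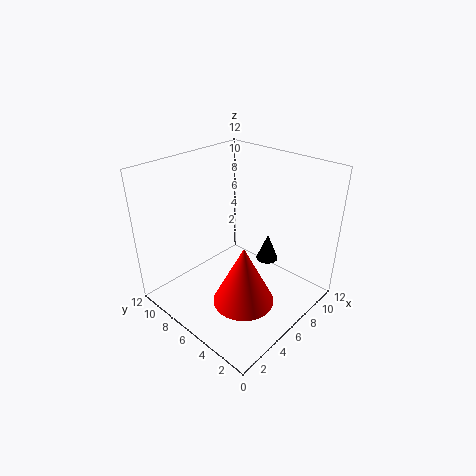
pos_x_1 = 9.5
pos_y_1 = 5.5
pos_z_1 = 2.5
height_1 = 2.5
pos_x_2 = 4.5
pos_y_2 = 4
pos_z_2 = 1.5
height_2 = 5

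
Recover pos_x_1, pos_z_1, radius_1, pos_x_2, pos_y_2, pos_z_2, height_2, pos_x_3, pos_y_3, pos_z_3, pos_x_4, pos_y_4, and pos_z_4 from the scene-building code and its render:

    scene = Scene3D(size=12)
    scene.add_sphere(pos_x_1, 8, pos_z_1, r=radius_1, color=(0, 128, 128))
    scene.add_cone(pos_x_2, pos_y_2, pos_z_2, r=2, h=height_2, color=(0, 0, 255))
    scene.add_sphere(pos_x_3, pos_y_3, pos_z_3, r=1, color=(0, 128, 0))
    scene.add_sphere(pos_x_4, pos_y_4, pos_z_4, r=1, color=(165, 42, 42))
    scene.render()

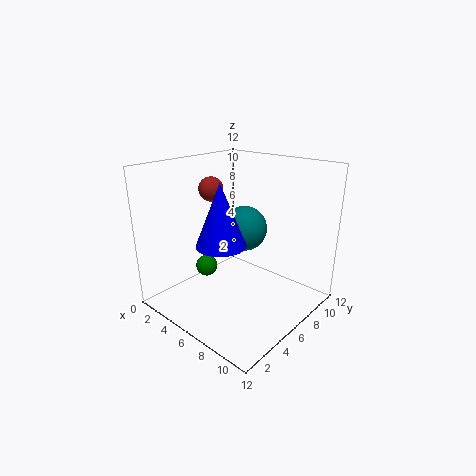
pos_x_1 = 5, pos_z_1 = 6, radius_1 = 2, pos_x_2 = 6, pos_y_2 = 4, pos_z_2 = 6, height_2 = 5, pos_x_3 = 2, pos_y_3 = 6, pos_z_3 = 2, pos_x_4 = 4, pos_y_4 = 5, pos_z_4 = 10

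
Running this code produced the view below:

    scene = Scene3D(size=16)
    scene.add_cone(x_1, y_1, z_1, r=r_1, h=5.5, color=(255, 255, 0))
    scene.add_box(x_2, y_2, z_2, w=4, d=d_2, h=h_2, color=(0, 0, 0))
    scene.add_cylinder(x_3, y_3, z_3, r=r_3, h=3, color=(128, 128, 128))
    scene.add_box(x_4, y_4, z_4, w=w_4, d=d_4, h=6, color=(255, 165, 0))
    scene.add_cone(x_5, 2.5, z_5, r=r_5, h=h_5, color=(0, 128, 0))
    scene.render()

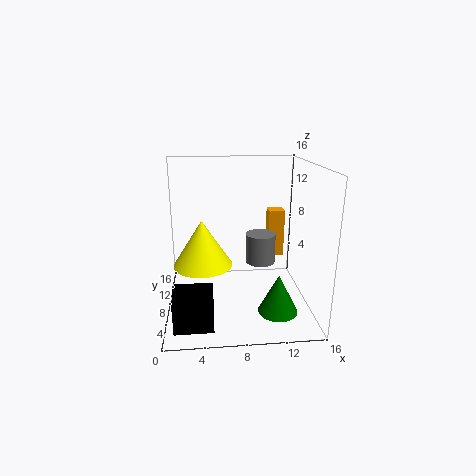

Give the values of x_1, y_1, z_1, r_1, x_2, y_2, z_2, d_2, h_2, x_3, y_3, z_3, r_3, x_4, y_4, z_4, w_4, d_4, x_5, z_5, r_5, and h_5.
x_1 = 4; y_1 = 10; z_1 = 4; r_1 = 3.5; x_2 = 1; y_2 = 1.5; z_2 = 0.5; d_2 = 3; h_2 = 4; x_3 = 10; y_3 = 5; z_3 = 6.5; r_3 = 1.5; x_4 = 12.5; y_4 = 13; z_4 = 3.5; w_4 = 2; d_4 = 2; x_5 = 11.5; z_5 = 2; r_5 = 2; h_5 = 4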